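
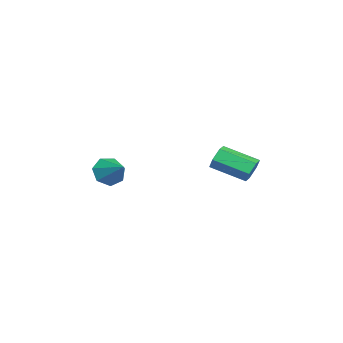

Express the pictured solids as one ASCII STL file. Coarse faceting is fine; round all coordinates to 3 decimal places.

solid 
facet normal 0.326 0.873 -0.363
outer loop
vertex -2.269 4.691 2.238
vertex -2.664 4.555 1.556
vertex -3.025 4.94 2.157
endloop
endfacet
facet normal 0.024 0.376 0.926
outer loop
vertex -2.269 4.691 2.238
vertex -3.025 4.94 2.157
vertex -2.962 2.84 3.007
endloop
endfacet
facet normal 0.023 0.376 0.926
outer loop
vertex -2.962 2.84 3.007
vertex -3.025 4.94 2.157
vertex -3.717 3.089 2.925
endloop
endfacet
facet normal -0.327 -0.873 0.361
outer loop
vertex -2.962 2.84 3.007
vertex -3.717 3.089 2.925
vertex -3.356 2.705 2.324
endloop
endfacet
facet normal 0.326 0.873 -0.363
outer loop
vertex -3.025 4.94 2.157
vertex -2.664 4.555 1.556
vertex -3.42 4.804 1.475
endloop
endfacet
facet normal -0.806 0.457 0.376
outer loop
vertex -3.025 4.94 2.157
vertex -3.42 4.804 1.475
vertex -3.717 3.089 2.925
endloop
endfacet
facet normal -0.806 0.458 0.376
outer loop
vertex -3.717 3.089 2.925
vertex -3.42 4.804 1.475
vertex -4.112 2.954 2.243
endloop
endfacet
facet normal -0.326 -0.873 0.362
outer loop
vertex -3.717 3.089 2.925
vertex -4.112 2.954 2.243
vertex -3.356 2.705 2.324
endloop
endfacet
facet normal 0.326 0.874 -0.361
outer loop
vertex -3.42 4.804 1.475
vertex -2.664 4.555 1.556
vertex -3.058 4.42 0.873
endloop
endfacet
facet normal -0.830 0.082 -0.551
outer loop
vertex -3.42 4.804 1.475
vertex -3.058 4.42 0.873
vertex -4.112 2.954 2.243
endloop
endfacet
facet normal -0.830 0.082 -0.551
outer loop
vertex -4.112 2.954 2.243
vertex -3.058 4.42 0.873
vertex -3.751 2.569 1.642
endloop
endfacet
facet normal -0.326 -0.873 0.363
outer loop
vertex -4.112 2.954 2.243
vertex -3.751 2.569 1.642
vertex -3.356 2.705 2.324
endloop
endfacet
facet normal 0.327 0.873 -0.361
outer loop
vertex -3.058 4.42 0.873
vertex -2.664 4.555 1.556
vertex -2.303 4.171 0.955
endloop
endfacet
facet normal -0.023 -0.376 -0.926
outer loop
vertex -3.058 4.42 0.873
vertex -2.303 4.171 0.955
vertex -3.751 2.569 1.642
endloop
endfacet
facet normal -0.024 -0.375 -0.927
outer loop
vertex -3.751 2.569 1.642
vertex -2.303 4.171 0.955
vertex -2.995 2.32 1.723
endloop
endfacet
facet normal -0.326 -0.873 0.363
outer loop
vertex -3.751 2.569 1.642
vertex -2.995 2.32 1.723
vertex -3.356 2.705 2.324
endloop
endfacet
facet normal 0.326 0.873 -0.362
outer loop
vertex -2.303 4.171 0.955
vertex -2.664 4.555 1.556
vertex -1.908 4.306 1.637
endloop
endfacet
facet normal 0.806 -0.457 -0.376
outer loop
vertex -2.303 4.171 0.955
vertex -1.908 4.306 1.637
vertex -2.995 2.32 1.723
endloop
endfacet
facet normal 0.806 -0.457 -0.376
outer loop
vertex -2.995 2.32 1.723
vertex -1.908 4.306 1.637
vertex -2.6 2.456 2.405
endloop
endfacet
facet normal -0.326 -0.873 0.363
outer loop
vertex -2.995 2.32 1.723
vertex -2.6 2.456 2.405
vertex -3.356 2.705 2.324
endloop
endfacet
facet normal 0.326 0.873 -0.363
outer loop
vertex -1.908 4.306 1.637
vertex -2.664 4.555 1.556
vertex -2.269 4.691 2.238
endloop
endfacet
facet normal 0.830 -0.082 0.551
outer loop
vertex -1.908 4.306 1.637
vertex -2.269 4.691 2.238
vertex -2.6 2.456 2.405
endloop
endfacet
facet normal 0.830 -0.082 0.551
outer loop
vertex -2.6 2.456 2.405
vertex -2.269 4.691 2.238
vertex -2.962 2.84 3.007
endloop
endfacet
facet normal -0.326 -0.874 0.361
outer loop
vertex -2.6 2.456 2.405
vertex -2.962 2.84 3.007
vertex -3.356 2.705 2.324
endloop
endfacet
facet normal -0.734 -0.461 -0.498
outer loop
vertex -2.852 -2.802 0.473
vertex -3.364 -2.885 1.305
vertex -3.377 -2.156 0.649
endloop
endfacet
facet normal 0.593 0.621 -0.512
outer loop
vertex -2.852 -2.802 0.473
vertex -3.377 -2.156 0.649
vertex -2.136 -2.115 2.135
endloop
endfacet
facet normal -0.735 -0.461 -0.498
outer loop
vertex -3.377 -2.156 0.649
vertex -3.364 -2.885 1.305
vertex -3.892 -2.059 1.319
endloop
endfacet
facet normal 0.073 0.993 -0.088
outer loop
vertex -3.377 -2.156 0.649
vertex -3.892 -2.059 1.319
vertex -2.136 -2.115 2.135
endloop
endfacet
facet normal -0.735 -0.461 -0.497
outer loop
vertex -3.892 -2.059 1.319
vertex -3.364 -2.885 1.305
vertex -4.008 -2.584 1.978
endloop
endfacet
facet normal -0.244 0.779 0.578
outer loop
vertex -3.892 -2.059 1.319
vertex -4.008 -2.584 1.978
vertex -2.136 -2.115 2.135
endloop
endfacet
facet normal -0.735 -0.461 -0.497
outer loop
vertex -4.008 -2.584 1.978
vertex -3.364 -2.885 1.305
vertex -3.64 -3.335 2.13
endloop
endfacet
facet normal -0.118 0.141 0.983
outer loop
vertex -4.008 -2.584 1.978
vertex -3.64 -3.335 2.13
vertex -2.136 -2.115 2.135
endloop
endfacet
facet normal -0.735 -0.461 -0.497
outer loop
vertex -3.64 -3.335 2.13
vertex -3.364 -2.885 1.305
vertex -3.063 -3.747 1.66
endloop
endfacet
facet normal 0.356 -0.442 0.824
outer loop
vertex -3.64 -3.335 2.13
vertex -3.063 -3.747 1.66
vertex -2.136 -2.115 2.135
endloop
endfacet
facet normal -0.735 -0.461 -0.497
outer loop
vertex -3.063 -3.747 1.66
vertex -3.364 -2.885 1.305
vertex -2.713 -3.51 0.922
endloop
endfacet
facet normal 0.820 -0.529 0.219
outer loop
vertex -3.063 -3.747 1.66
vertex -2.713 -3.51 0.922
vertex -2.136 -2.115 2.135
endloop
endfacet
facet normal -0.735 -0.460 -0.498
outer loop
vertex -2.713 -3.51 0.922
vertex -3.364 -2.885 1.305
vertex -2.852 -2.802 0.473
endloop
endfacet
facet normal 0.925 -0.056 -0.375
outer loop
vertex -2.713 -3.51 0.922
vertex -2.852 -2.802 0.473
vertex -2.136 -2.115 2.135
endloop
endfacet

endsolid


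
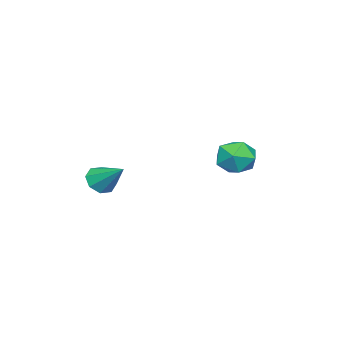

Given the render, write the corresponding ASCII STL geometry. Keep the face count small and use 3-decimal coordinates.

solid 
facet normal -0.878 0.340 -0.336
outer loop
vertex -2.752 2.07 2.61
vertex -3.206 1.197 2.914
vertex -3.144 1.997 3.56
endloop
endfacet
facet normal -0.462 0.879 -0.123
outer loop
vertex -2.752 2.07 2.61
vertex -3.144 1.997 3.56
vertex -2.233 2.455 3.413
endloop
endfacet
facet normal 0.142 0.854 -0.501
outer loop
vertex -2.752 2.07 2.61
vertex -2.233 2.455 3.413
vertex -1.732 1.938 2.675
endloop
endfacet
facet normal 0.099 0.299 -0.949
outer loop
vertex -2.752 2.07 2.61
vertex -1.732 1.938 2.675
vertex -2.334 1.16 2.367
endloop
endfacet
facet normal -0.532 -0.018 -0.847
outer loop
vertex -2.752 2.07 2.61
vertex -2.334 1.16 2.367
vertex -3.206 1.197 2.914
endloop
endfacet
facet normal -0.297 0.771 0.563
outer loop
vertex -2.233 2.455 3.413
vertex -3.144 1.997 3.56
vertex -2.366 1.82 4.213
endloop
endfacet
facet normal -0.971 -0.100 0.217
outer loop
vertex -3.144 1.997 3.56
vertex -3.206 1.197 2.914
vertex -2.968 1.042 3.905
endloop
endfacet
facet normal -0.410 -0.680 -0.608
outer loop
vertex -3.206 1.197 2.914
vertex -2.334 1.16 2.367
vertex -2.467 0.525 3.167
endloop
endfacet
facet normal 0.611 -0.167 -0.774
outer loop
vertex -2.334 1.16 2.367
vertex -1.732 1.938 2.675
vertex -1.556 0.983 3.02
endloop
endfacet
facet normal 0.681 0.730 -0.049
outer loop
vertex -1.732 1.938 2.675
vertex -2.233 2.455 3.413
vertex -1.494 1.783 3.666
endloop
endfacet
facet normal -0.099 -0.299 0.949
outer loop
vertex -1.948 0.91 3.97
vertex -2.366 1.82 4.213
vertex -2.968 1.042 3.905
endloop
endfacet
facet normal -0.142 -0.854 0.501
outer loop
vertex -1.948 0.91 3.97
vertex -2.968 1.042 3.905
vertex -2.467 0.525 3.167
endloop
endfacet
facet normal 0.462 -0.879 0.123
outer loop
vertex -1.948 0.91 3.97
vertex -2.467 0.525 3.167
vertex -1.556 0.983 3.02
endloop
endfacet
facet normal 0.878 -0.340 0.336
outer loop
vertex -1.948 0.91 3.97
vertex -1.556 0.983 3.02
vertex -1.494 1.783 3.666
endloop
endfacet
facet normal 0.532 0.018 0.847
outer loop
vertex -1.948 0.91 3.97
vertex -1.494 1.783 3.666
vertex -2.366 1.82 4.213
endloop
endfacet
facet normal -0.611 0.167 0.774
outer loop
vertex -2.968 1.042 3.905
vertex -2.366 1.82 4.213
vertex -3.144 1.997 3.56
endloop
endfacet
facet normal -0.681 -0.730 0.049
outer loop
vertex -2.467 0.525 3.167
vertex -2.968 1.042 3.905
vertex -3.206 1.197 2.914
endloop
endfacet
facet normal 0.297 -0.771 -0.563
outer loop
vertex -1.556 0.983 3.02
vertex -2.467 0.525 3.167
vertex -2.334 1.16 2.367
endloop
endfacet
facet normal 0.971 0.100 -0.217
outer loop
vertex -1.494 1.783 3.666
vertex -1.556 0.983 3.02
vertex -1.732 1.938 2.675
endloop
endfacet
facet normal 0.410 0.680 0.608
outer loop
vertex -2.366 1.82 4.213
vertex -1.494 1.783 3.666
vertex -2.233 2.455 3.413
endloop
endfacet
facet normal -0.240 -0.780 -0.578
outer loop
vertex 3.463 -1.672 2.538
vertex 2.988 -1.916 3.065
vertex 2.934 -1.46 2.472
endloop
endfacet
facet normal 0.372 0.764 -0.527
outer loop
vertex 3.463 -1.672 2.538
vertex 2.934 -1.46 2.472
vertex 3.392 -0.604 4.035
endloop
endfacet
facet normal -0.240 -0.780 -0.578
outer loop
vertex 2.934 -1.46 2.472
vertex 2.988 -1.916 3.065
vertex 2.436 -1.515 2.753
endloop
endfacet
facet normal -0.313 0.869 -0.384
outer loop
vertex 2.934 -1.46 2.472
vertex 2.436 -1.515 2.753
vertex 3.392 -0.604 4.035
endloop
endfacet
facet normal -0.241 -0.781 -0.577
outer loop
vertex 2.436 -1.515 2.753
vertex 2.988 -1.916 3.065
vertex 2.262 -1.804 3.217
endloop
endfacet
facet normal -0.761 0.639 0.113
outer loop
vertex 2.436 -1.515 2.753
vertex 2.262 -1.804 3.217
vertex 3.392 -0.604 4.035
endloop
endfacet
facet normal -0.241 -0.780 -0.577
outer loop
vertex 2.262 -1.804 3.217
vertex 2.988 -1.916 3.065
vertex 2.513 -2.159 3.592
endloop
endfacet
facet normal -0.709 0.209 0.673
outer loop
vertex 2.262 -1.804 3.217
vertex 2.513 -2.159 3.592
vertex 3.392 -0.604 4.035
endloop
endfacet
facet normal -0.240 -0.781 -0.576
outer loop
vertex 2.513 -2.159 3.592
vertex 2.988 -1.916 3.065
vertex 3.042 -2.371 3.659
endloop
endfacet
facet normal -0.190 -0.168 0.967
outer loop
vertex 2.513 -2.159 3.592
vertex 3.042 -2.371 3.659
vertex 3.392 -0.604 4.035
endloop
endfacet
facet normal -0.241 -0.781 -0.576
outer loop
vertex 3.042 -2.371 3.659
vertex 2.988 -1.916 3.065
vertex 3.539 -2.317 3.378
endloop
endfacet
facet normal 0.496 -0.274 0.824
outer loop
vertex 3.042 -2.371 3.659
vertex 3.539 -2.317 3.378
vertex 3.392 -0.604 4.035
endloop
endfacet
facet normal -0.240 -0.781 -0.577
outer loop
vertex 3.539 -2.317 3.378
vertex 2.988 -1.916 3.065
vertex 3.714 -2.027 2.913
endloop
endfacet
facet normal 0.944 -0.045 0.327
outer loop
vertex 3.539 -2.317 3.378
vertex 3.714 -2.027 2.913
vertex 3.392 -0.604 4.035
endloop
endfacet
facet normal -0.240 -0.780 -0.578
outer loop
vertex 3.714 -2.027 2.913
vertex 2.988 -1.916 3.065
vertex 3.463 -1.672 2.538
endloop
endfacet
facet normal 0.893 0.386 -0.233
outer loop
vertex 3.714 -2.027 2.913
vertex 3.463 -1.672 2.538
vertex 3.392 -0.604 4.035
endloop
endfacet

endsolid


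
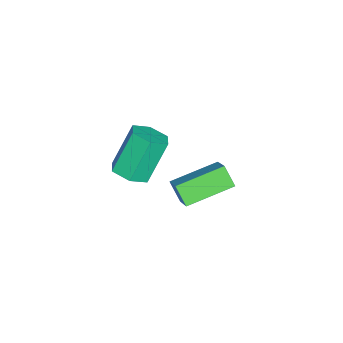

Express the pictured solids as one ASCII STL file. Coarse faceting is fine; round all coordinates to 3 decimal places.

solid 
facet normal 0.415 -0.286 -0.864
outer loop
vertex 2.508 -4.688 0.313
vertex 2.023 -4.141 -0.101
vertex 2.777 -3.903 0.182
endloop
endfacet
facet normal 0.852 -0.212 0.479
outer loop
vertex 2.508 -4.688 0.313
vertex 2.777 -3.903 0.182
vertex 1.662 -4.105 2.075
endloop
endfacet
facet normal 0.852 -0.212 0.479
outer loop
vertex 1.662 -4.105 2.075
vertex 2.777 -3.903 0.182
vertex 1.931 -3.32 1.944
endloop
endfacet
facet normal -0.415 0.286 0.864
outer loop
vertex 1.662 -4.105 2.075
vertex 1.931 -3.32 1.944
vertex 1.177 -3.559 1.661
endloop
endfacet
facet normal 0.415 -0.286 -0.864
outer loop
vertex 2.777 -3.903 0.182
vertex 2.023 -4.141 -0.101
vertex 2.292 -3.356 -0.232
endloop
endfacet
facet normal 0.703 0.703 0.105
outer loop
vertex 2.777 -3.903 0.182
vertex 2.292 -3.356 -0.232
vertex 1.931 -3.32 1.944
endloop
endfacet
facet normal 0.703 0.704 0.105
outer loop
vertex 1.931 -3.32 1.944
vertex 2.292 -3.356 -0.232
vertex 1.446 -2.774 1.531
endloop
endfacet
facet normal -0.415 0.285 0.864
outer loop
vertex 1.931 -3.32 1.944
vertex 1.446 -2.774 1.531
vertex 1.177 -3.559 1.661
endloop
endfacet
facet normal 0.415 -0.286 -0.864
outer loop
vertex 2.292 -3.356 -0.232
vertex 2.023 -4.141 -0.101
vertex 1.538 -3.595 -0.515
endloop
endfacet
facet normal -0.150 0.915 -0.374
outer loop
vertex 2.292 -3.356 -0.232
vertex 1.538 -3.595 -0.515
vertex 1.446 -2.774 1.531
endloop
endfacet
facet normal -0.148 0.916 -0.374
outer loop
vertex 1.446 -2.774 1.531
vertex 1.538 -3.595 -0.515
vertex 0.692 -3.012 1.247
endloop
endfacet
facet normal -0.415 0.285 0.864
outer loop
vertex 1.446 -2.774 1.531
vertex 0.692 -3.012 1.247
vertex 1.177 -3.559 1.661
endloop
endfacet
facet normal 0.415 -0.286 -0.864
outer loop
vertex 1.538 -3.595 -0.515
vertex 2.023 -4.141 -0.101
vertex 1.269 -4.38 -0.384
endloop
endfacet
facet normal -0.852 0.212 -0.479
outer loop
vertex 1.538 -3.595 -0.515
vertex 1.269 -4.38 -0.384
vertex 0.692 -3.012 1.247
endloop
endfacet
facet normal -0.852 0.212 -0.479
outer loop
vertex 0.692 -3.012 1.247
vertex 1.269 -4.38 -0.384
vertex 0.423 -3.797 1.378
endloop
endfacet
facet normal -0.415 0.286 0.864
outer loop
vertex 0.692 -3.012 1.247
vertex 0.423 -3.797 1.378
vertex 1.177 -3.559 1.661
endloop
endfacet
facet normal 0.415 -0.285 -0.864
outer loop
vertex 1.269 -4.38 -0.384
vertex 2.023 -4.141 -0.101
vertex 1.754 -4.926 0.029
endloop
endfacet
facet normal -0.703 -0.704 -0.105
outer loop
vertex 1.269 -4.38 -0.384
vertex 1.754 -4.926 0.029
vertex 0.423 -3.797 1.378
endloop
endfacet
facet normal -0.703 -0.703 -0.105
outer loop
vertex 0.423 -3.797 1.378
vertex 1.754 -4.926 0.029
vertex 0.908 -4.344 1.792
endloop
endfacet
facet normal -0.415 0.286 0.864
outer loop
vertex 0.423 -3.797 1.378
vertex 0.908 -4.344 1.792
vertex 1.177 -3.559 1.661
endloop
endfacet
facet normal 0.415 -0.285 -0.864
outer loop
vertex 1.754 -4.926 0.029
vertex 2.023 -4.141 -0.101
vertex 2.508 -4.688 0.313
endloop
endfacet
facet normal 0.148 -0.916 0.373
outer loop
vertex 1.754 -4.926 0.029
vertex 2.508 -4.688 0.313
vertex 0.908 -4.344 1.792
endloop
endfacet
facet normal 0.149 -0.915 0.375
outer loop
vertex 0.908 -4.344 1.792
vertex 2.508 -4.688 0.313
vertex 1.662 -4.105 2.075
endloop
endfacet
facet normal -0.415 0.286 0.864
outer loop
vertex 0.908 -4.344 1.792
vertex 1.662 -4.105 2.075
vertex 1.177 -3.559 1.661
endloop
endfacet
facet normal -0.354 -0.524 0.775
outer loop
vertex -0.239 -2.972 -2.867
vertex -1.559 -1.316 -2.349
vertex -1.216 -3.499 -3.67
endloop
endfacet
facet normal 0.605 -0.760 -0.237
outer loop
vertex -0.841 -2.944 -4.491
vertex -0.239 -2.972 -2.867
vertex -1.216 -3.499 -3.67
endloop
endfacet
facet normal -0.354 -0.524 0.775
outer loop
vertex -1.216 -3.499 -3.67
vertex -1.559 -1.316 -2.349
vertex -2.536 -1.843 -3.152
endloop
endfacet
facet normal -0.713 -0.385 -0.586
outer loop
vertex -2.536 -1.843 -3.152
vertex -0.841 -2.944 -4.491
vertex -1.216 -3.499 -3.67
endloop
endfacet
facet normal 0.713 0.385 0.586
outer loop
vertex -0.239 -2.972 -2.867
vertex -1.184 -0.761 -3.17
vertex -1.559 -1.316 -2.349
endloop
endfacet
facet normal 0.605 -0.760 -0.237
outer loop
vertex 0.136 -2.417 -3.688
vertex -0.239 -2.972 -2.867
vertex -0.841 -2.944 -4.491
endloop
endfacet
facet normal 0.713 0.385 0.586
outer loop
vertex 0.136 -2.417 -3.688
vertex -1.184 -0.761 -3.17
vertex -0.239 -2.972 -2.867
endloop
endfacet
facet normal -0.605 0.760 0.237
outer loop
vertex -1.559 -1.316 -2.349
vertex -1.184 -0.761 -3.17
vertex -2.536 -1.843 -3.152
endloop
endfacet
facet normal -0.713 -0.385 -0.586
outer loop
vertex -2.161 -1.288 -3.973
vertex -0.841 -2.944 -4.491
vertex -2.536 -1.843 -3.152
endloop
endfacet
facet normal -0.605 0.760 0.237
outer loop
vertex -2.536 -1.843 -3.152
vertex -1.184 -0.761 -3.17
vertex -2.161 -1.288 -3.973
endloop
endfacet
facet normal 0.354 0.524 -0.775
outer loop
vertex -2.161 -1.288 -3.973
vertex 0.136 -2.417 -3.688
vertex -0.841 -2.944 -4.491
endloop
endfacet
facet normal 0.354 0.524 -0.775
outer loop
vertex -1.184 -0.761 -3.17
vertex 0.136 -2.417 -3.688
vertex -2.161 -1.288 -3.973
endloop
endfacet

endsolid


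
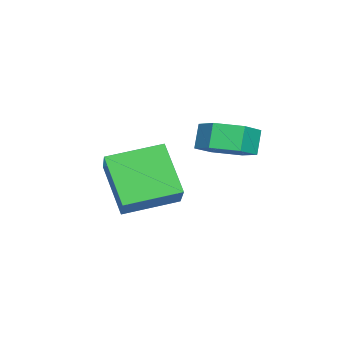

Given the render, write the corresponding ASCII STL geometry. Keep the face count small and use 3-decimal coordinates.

solid 
facet normal 0.450 -0.023 -0.893
outer loop
vertex 4.745 2.055 1.005
vertex 3.91 2.398 0.575
vertex 4.601 3.04 0.907
endloop
endfacet
facet normal 0.881 0.173 0.440
outer loop
vertex 4.745 2.055 1.005
vertex 4.601 3.04 0.907
vertex 4.285 2.079 1.916
endloop
endfacet
facet normal 0.881 0.172 0.440
outer loop
vertex 4.285 2.079 1.916
vertex 4.601 3.04 0.907
vertex 4.142 3.064 1.817
endloop
endfacet
facet normal -0.451 0.024 0.892
outer loop
vertex 4.285 2.079 1.916
vertex 4.142 3.064 1.817
vertex 3.45 2.422 1.485
endloop
endfacet
facet normal 0.451 -0.024 -0.892
outer loop
vertex 4.601 3.04 0.907
vertex 3.91 2.398 0.575
vertex 3.766 3.383 0.476
endloop
endfacet
facet normal 0.316 0.939 0.135
outer loop
vertex 4.601 3.04 0.907
vertex 3.766 3.383 0.476
vertex 4.142 3.064 1.817
endloop
endfacet
facet normal 0.316 0.939 0.135
outer loop
vertex 4.142 3.064 1.817
vertex 3.766 3.383 0.476
vertex 3.307 3.407 1.387
endloop
endfacet
facet normal -0.450 0.023 0.893
outer loop
vertex 4.142 3.064 1.817
vertex 3.307 3.407 1.387
vertex 3.45 2.422 1.485
endloop
endfacet
facet normal 0.451 -0.024 -0.892
outer loop
vertex 3.766 3.383 0.476
vertex 3.91 2.398 0.575
vertex 3.075 2.741 0.144
endloop
endfacet
facet normal -0.565 0.766 -0.305
outer loop
vertex 3.766 3.383 0.476
vertex 3.075 2.741 0.144
vertex 3.307 3.407 1.387
endloop
endfacet
facet normal -0.565 0.767 -0.305
outer loop
vertex 3.307 3.407 1.387
vertex 3.075 2.741 0.144
vertex 2.615 2.765 1.055
endloop
endfacet
facet normal -0.450 0.023 0.893
outer loop
vertex 3.307 3.407 1.387
vertex 2.615 2.765 1.055
vertex 3.45 2.422 1.485
endloop
endfacet
facet normal 0.451 -0.024 -0.892
outer loop
vertex 3.075 2.741 0.144
vertex 3.91 2.398 0.575
vertex 3.218 1.756 0.243
endloop
endfacet
facet normal -0.881 -0.172 -0.440
outer loop
vertex 3.075 2.741 0.144
vertex 3.218 1.756 0.243
vertex 2.615 2.765 1.055
endloop
endfacet
facet normal -0.881 -0.173 -0.440
outer loop
vertex 2.615 2.765 1.055
vertex 3.218 1.756 0.243
vertex 2.759 1.78 1.153
endloop
endfacet
facet normal -0.450 0.023 0.893
outer loop
vertex 2.615 2.765 1.055
vertex 2.759 1.78 1.153
vertex 3.45 2.422 1.485
endloop
endfacet
facet normal 0.450 -0.023 -0.893
outer loop
vertex 3.218 1.756 0.243
vertex 3.91 2.398 0.575
vertex 4.053 1.413 0.673
endloop
endfacet
facet normal -0.316 -0.939 -0.135
outer loop
vertex 3.218 1.756 0.243
vertex 4.053 1.413 0.673
vertex 2.759 1.78 1.153
endloop
endfacet
facet normal -0.316 -0.939 -0.135
outer loop
vertex 2.759 1.78 1.153
vertex 4.053 1.413 0.673
vertex 3.594 1.437 1.584
endloop
endfacet
facet normal -0.451 0.024 0.892
outer loop
vertex 2.759 1.78 1.153
vertex 3.594 1.437 1.584
vertex 3.45 2.422 1.485
endloop
endfacet
facet normal 0.450 -0.023 -0.893
outer loop
vertex 4.053 1.413 0.673
vertex 3.91 2.398 0.575
vertex 4.745 2.055 1.005
endloop
endfacet
facet normal 0.565 -0.767 0.305
outer loop
vertex 4.053 1.413 0.673
vertex 4.745 2.055 1.005
vertex 3.594 1.437 1.584
endloop
endfacet
facet normal 0.565 -0.766 0.306
outer loop
vertex 3.594 1.437 1.584
vertex 4.745 2.055 1.005
vertex 4.285 2.079 1.916
endloop
endfacet
facet normal -0.451 0.024 0.892
outer loop
vertex 3.594 1.437 1.584
vertex 4.285 2.079 1.916
vertex 3.45 2.422 1.485
endloop
endfacet
facet normal -0.426 -0.413 0.805
outer loop
vertex 4.434 -1.465 0.161
vertex 3.535 0.293 0.588
vertex 2.937 -1.974 -0.894
endloop
endfacet
facet normal 0.445 -0.870 -0.212
outer loop
vertex 3.845 -1.093 -2.608
vertex 4.434 -1.465 0.161
vertex 2.937 -1.974 -0.894
endloop
endfacet
facet normal -0.426 -0.413 0.805
outer loop
vertex 2.937 -1.974 -0.894
vertex 3.535 0.293 0.588
vertex 2.038 -0.216 -0.467
endloop
endfacet
facet normal -0.788 -0.268 -0.555
outer loop
vertex 2.038 -0.216 -0.467
vertex 3.845 -1.093 -2.608
vertex 2.937 -1.974 -0.894
endloop
endfacet
facet normal 0.788 0.268 0.555
outer loop
vertex 4.434 -1.465 0.161
vertex 4.443 1.174 -1.126
vertex 3.535 0.293 0.588
endloop
endfacet
facet normal 0.445 -0.870 -0.212
outer loop
vertex 5.342 -0.584 -1.553
vertex 4.434 -1.465 0.161
vertex 3.845 -1.093 -2.608
endloop
endfacet
facet normal 0.788 0.268 0.555
outer loop
vertex 5.342 -0.584 -1.553
vertex 4.443 1.174 -1.126
vertex 4.434 -1.465 0.161
endloop
endfacet
facet normal -0.445 0.870 0.212
outer loop
vertex 3.535 0.293 0.588
vertex 4.443 1.174 -1.126
vertex 2.038 -0.216 -0.467
endloop
endfacet
facet normal -0.788 -0.268 -0.555
outer loop
vertex 2.946 0.665 -2.181
vertex 3.845 -1.093 -2.608
vertex 2.038 -0.216 -0.467
endloop
endfacet
facet normal -0.445 0.870 0.212
outer loop
vertex 2.038 -0.216 -0.467
vertex 4.443 1.174 -1.126
vertex 2.946 0.665 -2.181
endloop
endfacet
facet normal 0.426 0.413 -0.805
outer loop
vertex 2.946 0.665 -2.181
vertex 5.342 -0.584 -1.553
vertex 3.845 -1.093 -2.608
endloop
endfacet
facet normal 0.426 0.413 -0.805
outer loop
vertex 4.443 1.174 -1.126
vertex 5.342 -0.584 -1.553
vertex 2.946 0.665 -2.181
endloop
endfacet

endsolid


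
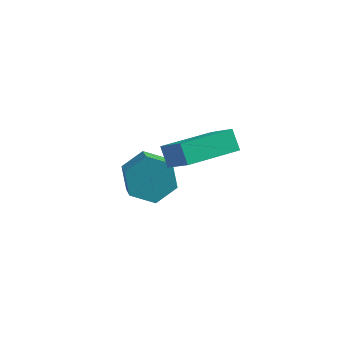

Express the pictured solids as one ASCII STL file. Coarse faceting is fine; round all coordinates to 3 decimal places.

solid 
facet normal -0.337 0.734 -0.590
outer loop
vertex -0.152 1.263 -2.006
vertex -0.488 1.768 -1.185
vertex 0.459 1.926 -1.53
endloop
endfacet
facet normal 0.726 -0.196 -0.659
outer loop
vertex -0.152 1.263 -2.006
vertex 0.459 1.926 -1.53
vertex 0.323 0.228 -1.175
endloop
endfacet
facet normal 0.725 -0.196 -0.660
outer loop
vertex 0.323 0.228 -1.175
vertex 0.459 1.926 -1.53
vertex 0.935 0.891 -0.699
endloop
endfacet
facet normal 0.337 -0.734 0.589
outer loop
vertex 0.323 0.228 -1.175
vertex 0.935 0.891 -0.699
vertex -0.012 0.732 -0.355
endloop
endfacet
facet normal -0.337 0.734 -0.589
outer loop
vertex 0.459 1.926 -1.53
vertex -0.488 1.768 -1.185
vertex 0.124 2.431 -0.709
endloop
endfacet
facet normal 0.882 0.465 0.074
outer loop
vertex 0.459 1.926 -1.53
vertex 0.124 2.431 -0.709
vertex 0.935 0.891 -0.699
endloop
endfacet
facet normal 0.882 0.465 0.076
outer loop
vertex 0.935 0.891 -0.699
vertex 0.124 2.431 -0.709
vertex 0.599 1.395 0.122
endloop
endfacet
facet normal 0.337 -0.734 0.589
outer loop
vertex 0.935 0.891 -0.699
vertex 0.599 1.395 0.122
vertex -0.012 0.732 -0.355
endloop
endfacet
facet normal -0.337 0.734 -0.589
outer loop
vertex 0.124 2.431 -0.709
vertex -0.488 1.768 -1.185
vertex -0.823 2.272 -0.365
endloop
endfacet
facet normal 0.156 0.661 0.734
outer loop
vertex 0.124 2.431 -0.709
vertex -0.823 2.272 -0.365
vertex 0.599 1.395 0.122
endloop
endfacet
facet normal 0.156 0.661 0.734
outer loop
vertex 0.599 1.395 0.122
vertex -0.823 2.272 -0.365
vertex -0.348 1.237 0.466
endloop
endfacet
facet normal 0.337 -0.734 0.589
outer loop
vertex 0.599 1.395 0.122
vertex -0.348 1.237 0.466
vertex -0.012 0.732 -0.355
endloop
endfacet
facet normal -0.337 0.734 -0.589
outer loop
vertex -0.823 2.272 -0.365
vertex -0.488 1.768 -1.185
vertex -1.435 1.609 -0.841
endloop
endfacet
facet normal -0.726 0.196 0.659
outer loop
vertex -0.823 2.272 -0.365
vertex -1.435 1.609 -0.841
vertex -0.348 1.237 0.466
endloop
endfacet
facet normal -0.726 0.196 0.659
outer loop
vertex -0.348 1.237 0.466
vertex -1.435 1.609 -0.841
vertex -0.959 0.574 -0.01
endloop
endfacet
facet normal 0.337 -0.734 0.590
outer loop
vertex -0.348 1.237 0.466
vertex -0.959 0.574 -0.01
vertex -0.012 0.732 -0.355
endloop
endfacet
facet normal -0.337 0.734 -0.589
outer loop
vertex -1.435 1.609 -0.841
vertex -0.488 1.768 -1.185
vertex -1.099 1.105 -1.662
endloop
endfacet
facet normal -0.882 -0.466 -0.075
outer loop
vertex -1.435 1.609 -0.841
vertex -1.099 1.105 -1.662
vertex -0.959 0.574 -0.01
endloop
endfacet
facet normal -0.883 -0.464 -0.074
outer loop
vertex -0.959 0.574 -0.01
vertex -1.099 1.105 -1.662
vertex -0.624 0.069 -0.831
endloop
endfacet
facet normal 0.337 -0.734 0.589
outer loop
vertex -0.959 0.574 -0.01
vertex -0.624 0.069 -0.831
vertex -0.012 0.732 -0.355
endloop
endfacet
facet normal -0.337 0.734 -0.589
outer loop
vertex -1.099 1.105 -1.662
vertex -0.488 1.768 -1.185
vertex -0.152 1.263 -2.006
endloop
endfacet
facet normal -0.156 -0.661 -0.734
outer loop
vertex -1.099 1.105 -1.662
vertex -0.152 1.263 -2.006
vertex -0.624 0.069 -0.831
endloop
endfacet
facet normal -0.156 -0.661 -0.734
outer loop
vertex -0.624 0.069 -0.831
vertex -0.152 1.263 -2.006
vertex 0.323 0.228 -1.175
endloop
endfacet
facet normal 0.337 -0.734 0.589
outer loop
vertex -0.624 0.069 -0.831
vertex 0.323 0.228 -1.175
vertex -0.012 0.732 -0.355
endloop
endfacet
facet normal -0.688 -0.720 0.088
outer loop
vertex 1.596 -0.96 3.958
vertex 0.642 -0.194 2.763
vertex 2.013 -1.437 3.319
endloop
endfacet
facet normal 0.558 -0.448 0.699
outer loop
vertex 3.438 0.054 3.137
vertex 1.596 -0.96 3.958
vertex 2.013 -1.437 3.319
endloop
endfacet
facet normal -0.688 -0.720 0.088
outer loop
vertex 2.013 -1.437 3.319
vertex 0.642 -0.194 2.763
vertex 1.059 -0.671 2.124
endloop
endfacet
facet normal 0.464 -0.530 -0.710
outer loop
vertex 1.059 -0.671 2.124
vertex 3.438 0.054 3.137
vertex 2.013 -1.437 3.319
endloop
endfacet
facet normal -0.464 0.530 0.710
outer loop
vertex 1.596 -0.96 3.958
vertex 2.067 1.297 2.581
vertex 0.642 -0.194 2.763
endloop
endfacet
facet normal 0.558 -0.448 0.699
outer loop
vertex 3.021 0.531 3.776
vertex 1.596 -0.96 3.958
vertex 3.438 0.054 3.137
endloop
endfacet
facet normal -0.464 0.530 0.710
outer loop
vertex 3.021 0.531 3.776
vertex 2.067 1.297 2.581
vertex 1.596 -0.96 3.958
endloop
endfacet
facet normal -0.558 0.448 -0.699
outer loop
vertex 0.642 -0.194 2.763
vertex 2.067 1.297 2.581
vertex 1.059 -0.671 2.124
endloop
endfacet
facet normal 0.464 -0.530 -0.710
outer loop
vertex 2.484 0.82 1.942
vertex 3.438 0.054 3.137
vertex 1.059 -0.671 2.124
endloop
endfacet
facet normal -0.558 0.448 -0.699
outer loop
vertex 1.059 -0.671 2.124
vertex 2.067 1.297 2.581
vertex 2.484 0.82 1.942
endloop
endfacet
facet normal 0.688 0.720 -0.088
outer loop
vertex 2.484 0.82 1.942
vertex 3.021 0.531 3.776
vertex 3.438 0.054 3.137
endloop
endfacet
facet normal 0.688 0.720 -0.088
outer loop
vertex 2.067 1.297 2.581
vertex 3.021 0.531 3.776
vertex 2.484 0.82 1.942
endloop
endfacet

endsolid


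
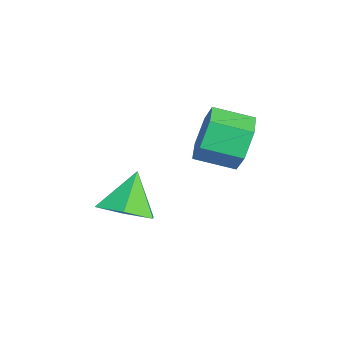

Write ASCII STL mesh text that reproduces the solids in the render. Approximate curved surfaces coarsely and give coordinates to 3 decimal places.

solid 
facet normal 0.479 -0.296 -0.826
outer loop
vertex 2.359 -1.805 -2.145
vertex 1.682 -1.731 -2.564
vertex 2.182 -1.109 -2.497
endloop
endfacet
facet normal 0.502 0.489 0.714
outer loop
vertex 2.359 -1.805 -2.145
vertex 2.182 -1.109 -2.497
vertex 1.098 -1.369 -1.556
endloop
endfacet
facet normal 0.479 -0.296 -0.826
outer loop
vertex 2.182 -1.109 -2.497
vertex 1.682 -1.731 -2.564
vertex 1.505 -1.035 -2.916
endloop
endfacet
facet normal -0.035 0.973 0.228
outer loop
vertex 2.182 -1.109 -2.497
vertex 1.505 -1.035 -2.916
vertex 1.098 -1.369 -1.556
endloop
endfacet
facet normal 0.480 -0.296 -0.826
outer loop
vertex 1.505 -1.035 -2.916
vertex 1.682 -1.731 -2.564
vertex 1.005 -1.656 -2.984
endloop
endfacet
facet normal -0.773 0.630 -0.076
outer loop
vertex 1.505 -1.035 -2.916
vertex 1.005 -1.656 -2.984
vertex 1.098 -1.369 -1.556
endloop
endfacet
facet normal 0.480 -0.296 -0.826
outer loop
vertex 1.005 -1.656 -2.984
vertex 1.682 -1.731 -2.564
vertex 1.183 -2.352 -2.631
endloop
endfacet
facet normal -0.975 -0.197 0.103
outer loop
vertex 1.005 -1.656 -2.984
vertex 1.183 -2.352 -2.631
vertex 1.098 -1.369 -1.556
endloop
endfacet
facet normal 0.479 -0.296 -0.827
outer loop
vertex 1.183 -2.352 -2.631
vertex 1.682 -1.731 -2.564
vertex 1.86 -2.427 -2.212
endloop
endfacet
facet normal -0.439 -0.680 0.587
outer loop
vertex 1.183 -2.352 -2.631
vertex 1.86 -2.427 -2.212
vertex 1.098 -1.369 -1.556
endloop
endfacet
facet normal 0.479 -0.295 -0.826
outer loop
vertex 1.86 -2.427 -2.212
vertex 1.682 -1.731 -2.564
vertex 2.359 -1.805 -2.145
endloop
endfacet
facet normal 0.300 -0.337 0.892
outer loop
vertex 1.86 -2.427 -2.212
vertex 2.359 -1.805 -2.145
vertex 1.098 -1.369 -1.556
endloop
endfacet
facet normal 0.172 0.940 -0.295
outer loop
vertex 1.113 0.969 -1.642
vertex 0.774 1.242 -0.971
vertex 1.559 1.092 -0.99
endloop
endfacet
facet normal 0.812 -0.306 -0.498
outer loop
vertex 1.113 0.969 -1.642
vertex 1.559 1.092 -0.99
vertex 0.925 -0.055 -1.32
endloop
endfacet
facet normal 0.811 -0.305 -0.499
outer loop
vertex 0.925 -0.055 -1.32
vertex 1.559 1.092 -0.99
vertex 1.372 0.068 -0.668
endloop
endfacet
facet normal -0.172 -0.940 0.295
outer loop
vertex 0.925 -0.055 -1.32
vertex 1.372 0.068 -0.668
vertex 0.586 0.218 -0.649
endloop
endfacet
facet normal 0.172 0.939 -0.297
outer loop
vertex 1.559 1.092 -0.99
vertex 0.774 1.242 -0.971
vertex 1.22 1.366 -0.319
endloop
endfacet
facet normal 0.889 -0.019 0.457
outer loop
vertex 1.559 1.092 -0.99
vertex 1.22 1.366 -0.319
vertex 1.372 0.068 -0.668
endloop
endfacet
facet normal 0.889 -0.019 0.457
outer loop
vertex 1.372 0.068 -0.668
vertex 1.22 1.366 -0.319
vertex 1.033 0.341 0.003
endloop
endfacet
facet normal -0.172 -0.940 0.295
outer loop
vertex 1.372 0.068 -0.668
vertex 1.033 0.341 0.003
vertex 0.586 0.218 -0.649
endloop
endfacet
facet normal 0.171 0.940 -0.296
outer loop
vertex 1.22 1.366 -0.319
vertex 0.774 1.242 -0.971
vertex 0.435 1.515 -0.3
endloop
endfacet
facet normal 0.077 0.286 0.955
outer loop
vertex 1.22 1.366 -0.319
vertex 0.435 1.515 -0.3
vertex 1.033 0.341 0.003
endloop
endfacet
facet normal 0.078 0.286 0.955
outer loop
vertex 1.033 0.341 0.003
vertex 0.435 1.515 -0.3
vertex 0.247 0.491 0.022
endloop
endfacet
facet normal -0.172 -0.940 0.295
outer loop
vertex 1.033 0.341 0.003
vertex 0.247 0.491 0.022
vertex 0.586 0.218 -0.649
endloop
endfacet
facet normal 0.172 0.940 -0.295
outer loop
vertex 0.435 1.515 -0.3
vertex 0.774 1.242 -0.971
vertex -0.012 1.392 -0.952
endloop
endfacet
facet normal -0.811 0.306 0.498
outer loop
vertex 0.435 1.515 -0.3
vertex -0.012 1.392 -0.952
vertex 0.247 0.491 0.022
endloop
endfacet
facet normal -0.812 0.305 0.498
outer loop
vertex 0.247 0.491 0.022
vertex -0.012 1.392 -0.952
vertex -0.199 0.368 -0.63
endloop
endfacet
facet normal -0.172 -0.940 0.295
outer loop
vertex 0.247 0.491 0.022
vertex -0.199 0.368 -0.63
vertex 0.586 0.218 -0.649
endloop
endfacet
facet normal 0.172 0.940 -0.295
outer loop
vertex -0.012 1.392 -0.952
vertex 0.774 1.242 -0.971
vertex 0.327 1.119 -1.623
endloop
endfacet
facet normal -0.889 0.019 -0.457
outer loop
vertex -0.012 1.392 -0.952
vertex 0.327 1.119 -1.623
vertex -0.199 0.368 -0.63
endloop
endfacet
facet normal -0.889 0.019 -0.457
outer loop
vertex -0.199 0.368 -0.63
vertex 0.327 1.119 -1.623
vertex 0.14 0.094 -1.301
endloop
endfacet
facet normal -0.172 -0.939 0.297
outer loop
vertex -0.199 0.368 -0.63
vertex 0.14 0.094 -1.301
vertex 0.586 0.218 -0.649
endloop
endfacet
facet normal 0.172 0.940 -0.295
outer loop
vertex 0.327 1.119 -1.623
vertex 0.774 1.242 -0.971
vertex 1.113 0.969 -1.642
endloop
endfacet
facet normal -0.078 -0.286 -0.955
outer loop
vertex 0.327 1.119 -1.623
vertex 1.113 0.969 -1.642
vertex 0.14 0.094 -1.301
endloop
endfacet
facet normal -0.077 -0.286 -0.955
outer loop
vertex 0.14 0.094 -1.301
vertex 1.113 0.969 -1.642
vertex 0.925 -0.055 -1.32
endloop
endfacet
facet normal -0.171 -0.940 0.296
outer loop
vertex 0.14 0.094 -1.301
vertex 0.925 -0.055 -1.32
vertex 0.586 0.218 -0.649
endloop
endfacet

endsolid


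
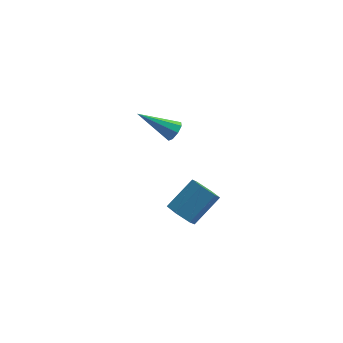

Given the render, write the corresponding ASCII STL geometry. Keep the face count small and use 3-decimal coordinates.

solid 
facet normal 0.838 0.032 -0.545
outer loop
vertex -1.541 3.75 -2.766
vertex -1.771 3.402 -3.14
vertex -1.751 3.958 -3.077
endloop
endfacet
facet normal 0.021 0.838 0.546
outer loop
vertex -1.541 3.75 -2.766
vertex -1.751 3.958 -3.077
vertex -3.429 3.338 -2.06
endloop
endfacet
facet normal 0.837 0.032 -0.546
outer loop
vertex -1.751 3.958 -3.077
vertex -1.771 3.402 -3.14
vertex -1.973 3.84 -3.424
endloop
endfacet
facet normal -0.382 0.922 -0.069
outer loop
vertex -1.751 3.958 -3.077
vertex -1.973 3.84 -3.424
vertex -3.429 3.338 -2.06
endloop
endfacet
facet normal 0.838 0.033 -0.545
outer loop
vertex -1.973 3.84 -3.424
vertex -1.771 3.402 -3.14
vertex -2.076 3.465 -3.605
endloop
endfacet
facet normal -0.686 0.460 -0.563
outer loop
vertex -1.973 3.84 -3.424
vertex -2.076 3.465 -3.605
vertex -3.429 3.338 -2.06
endloop
endfacet
facet normal 0.838 0.033 -0.545
outer loop
vertex -2.076 3.465 -3.605
vertex -1.771 3.402 -3.14
vertex -2.0 3.054 -3.513
endloop
endfacet
facet normal -0.712 -0.276 -0.646
outer loop
vertex -2.076 3.465 -3.605
vertex -2.0 3.054 -3.513
vertex -3.429 3.338 -2.06
endloop
endfacet
facet normal 0.838 0.033 -0.545
outer loop
vertex -2.0 3.054 -3.513
vertex -1.771 3.402 -3.14
vertex -1.79 2.846 -3.203
endloop
endfacet
facet normal -0.445 -0.853 -0.271
outer loop
vertex -2.0 3.054 -3.513
vertex -1.79 2.846 -3.203
vertex -3.429 3.338 -2.06
endloop
endfacet
facet normal 0.839 0.033 -0.544
outer loop
vertex -1.79 2.846 -3.203
vertex -1.771 3.402 -3.14
vertex -1.569 2.964 -2.855
endloop
endfacet
facet normal -0.041 -0.938 0.344
outer loop
vertex -1.79 2.846 -3.203
vertex -1.569 2.964 -2.855
vertex -3.429 3.338 -2.06
endloop
endfacet
facet normal 0.837 0.030 -0.547
outer loop
vertex -1.569 2.964 -2.855
vertex -1.771 3.402 -3.14
vertex -1.465 3.339 -2.675
endloop
endfacet
facet normal 0.263 -0.476 0.839
outer loop
vertex -1.569 2.964 -2.855
vertex -1.465 3.339 -2.675
vertex -3.429 3.338 -2.06
endloop
endfacet
facet normal 0.837 0.034 -0.546
outer loop
vertex -1.465 3.339 -2.675
vertex -1.771 3.402 -3.14
vertex -1.541 3.75 -2.766
endloop
endfacet
facet normal 0.289 0.258 0.922
outer loop
vertex -1.465 3.339 -2.675
vertex -1.541 3.75 -2.766
vertex -3.429 3.338 -2.06
endloop
endfacet
facet normal -0.550 -0.557 -0.622
outer loop
vertex -0.084 -2.721 -3.939
vertex -0.675 -2.621 -3.506
vertex -0.535 -2.146 -4.055
endloop
endfacet
facet normal 0.571 0.293 -0.767
outer loop
vertex -0.084 -2.721 -3.939
vertex -0.535 -2.146 -4.055
vertex 0.846 -1.78 -2.888
endloop
endfacet
facet normal 0.571 0.292 -0.767
outer loop
vertex 0.846 -1.78 -2.888
vertex -0.535 -2.146 -4.055
vertex 0.396 -1.204 -3.004
endloop
endfacet
facet normal 0.552 0.556 0.622
outer loop
vertex 0.846 -1.78 -2.888
vertex 0.396 -1.204 -3.004
vertex 0.255 -1.679 -2.454
endloop
endfacet
facet normal -0.551 -0.557 -0.622
outer loop
vertex -0.535 -2.146 -4.055
vertex -0.675 -2.621 -3.506
vertex -1.126 -2.045 -3.622
endloop
endfacet
facet normal -0.241 0.819 -0.520
outer loop
vertex -0.535 -2.146 -4.055
vertex -1.126 -2.045 -3.622
vertex 0.396 -1.204 -3.004
endloop
endfacet
facet normal -0.242 0.819 -0.520
outer loop
vertex 0.396 -1.204 -3.004
vertex -1.126 -2.045 -3.622
vertex -0.196 -1.104 -2.571
endloop
endfacet
facet normal 0.549 0.558 0.622
outer loop
vertex 0.396 -1.204 -3.004
vertex -0.196 -1.104 -2.571
vertex 0.255 -1.679 -2.454
endloop
endfacet
facet normal -0.551 -0.557 -0.621
outer loop
vertex -1.126 -2.045 -3.622
vertex -0.675 -2.621 -3.506
vertex -1.266 -2.52 -3.072
endloop
endfacet
facet normal -0.813 0.527 0.248
outer loop
vertex -1.126 -2.045 -3.622
vertex -1.266 -2.52 -3.072
vertex -0.196 -1.104 -2.571
endloop
endfacet
facet normal -0.813 0.527 0.248
outer loop
vertex -0.196 -1.104 -2.571
vertex -1.266 -2.52 -3.072
vertex -0.336 -1.579 -2.021
endloop
endfacet
facet normal 0.550 0.558 0.622
outer loop
vertex -0.196 -1.104 -2.571
vertex -0.336 -1.579 -2.021
vertex 0.255 -1.679 -2.454
endloop
endfacet
facet normal -0.552 -0.556 -0.622
outer loop
vertex -1.266 -2.52 -3.072
vertex -0.675 -2.621 -3.506
vertex -0.816 -3.096 -2.956
endloop
endfacet
facet normal -0.571 -0.292 0.767
outer loop
vertex -1.266 -2.52 -3.072
vertex -0.816 -3.096 -2.956
vertex -0.336 -1.579 -2.021
endloop
endfacet
facet normal -0.570 -0.293 0.767
outer loop
vertex -0.336 -1.579 -2.021
vertex -0.816 -3.096 -2.956
vertex 0.115 -2.154 -1.905
endloop
endfacet
facet normal 0.550 0.557 0.622
outer loop
vertex -0.336 -1.579 -2.021
vertex 0.115 -2.154 -1.905
vertex 0.255 -1.679 -2.454
endloop
endfacet
facet normal -0.549 -0.558 -0.622
outer loop
vertex -0.816 -3.096 -2.956
vertex -0.675 -2.621 -3.506
vertex -0.224 -3.196 -3.389
endloop
endfacet
facet normal 0.242 -0.819 0.520
outer loop
vertex -0.816 -3.096 -2.956
vertex -0.224 -3.196 -3.389
vertex 0.115 -2.154 -1.905
endloop
endfacet
facet normal 0.241 -0.819 0.520
outer loop
vertex 0.115 -2.154 -1.905
vertex -0.224 -3.196 -3.389
vertex 0.706 -2.255 -2.338
endloop
endfacet
facet normal 0.551 0.557 0.622
outer loop
vertex 0.115 -2.154 -1.905
vertex 0.706 -2.255 -2.338
vertex 0.255 -1.679 -2.454
endloop
endfacet
facet normal -0.550 -0.558 -0.622
outer loop
vertex -0.224 -3.196 -3.389
vertex -0.675 -2.621 -3.506
vertex -0.084 -2.721 -3.939
endloop
endfacet
facet normal 0.813 -0.527 -0.248
outer loop
vertex -0.224 -3.196 -3.389
vertex -0.084 -2.721 -3.939
vertex 0.706 -2.255 -2.338
endloop
endfacet
facet normal 0.813 -0.527 -0.248
outer loop
vertex 0.706 -2.255 -2.338
vertex -0.084 -2.721 -3.939
vertex 0.846 -1.78 -2.888
endloop
endfacet
facet normal 0.551 0.557 0.621
outer loop
vertex 0.706 -2.255 -2.338
vertex 0.846 -1.78 -2.888
vertex 0.255 -1.679 -2.454
endloop
endfacet

endsolid


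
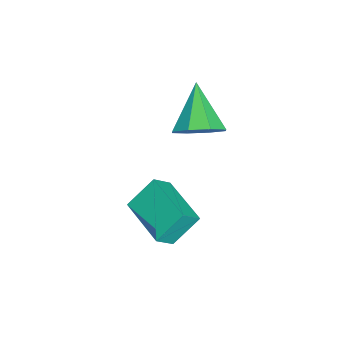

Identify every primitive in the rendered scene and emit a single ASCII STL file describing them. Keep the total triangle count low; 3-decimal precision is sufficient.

solid 
facet normal 0.749 0.164 -0.642
outer loop
vertex 0.518 3.845 0.554
vertex -0.109 4.106 -0.111
vertex 0.376 4.558 0.57
endloop
endfacet
facet normal 0.261 0.030 0.965
outer loop
vertex 0.518 3.845 0.554
vertex 0.376 4.558 0.57
vertex -1.531 3.794 1.111
endloop
endfacet
facet normal 0.749 0.163 -0.642
outer loop
vertex 0.376 4.558 0.57
vertex -0.109 4.106 -0.111
vertex -0.05 5.006 0.187
endloop
endfacet
facet normal -0.033 0.631 0.775
outer loop
vertex 0.376 4.558 0.57
vertex -0.05 5.006 0.187
vertex -1.531 3.794 1.111
endloop
endfacet
facet normal 0.748 0.164 -0.643
outer loop
vertex -0.05 5.006 0.187
vertex -0.109 4.106 -0.111
vertex -0.511 4.927 -0.369
endloop
endfacet
facet normal -0.491 0.821 0.290
outer loop
vertex -0.05 5.006 0.187
vertex -0.511 4.927 -0.369
vertex -1.531 3.794 1.111
endloop
endfacet
facet normal 0.749 0.165 -0.642
outer loop
vertex -0.511 4.927 -0.369
vertex -0.109 4.106 -0.111
vertex -0.736 4.366 -0.775
endloop
endfacet
facet normal -0.846 0.490 -0.208
outer loop
vertex -0.511 4.927 -0.369
vertex -0.736 4.366 -0.775
vertex -1.531 3.794 1.111
endloop
endfacet
facet normal 0.748 0.164 -0.643
outer loop
vertex -0.736 4.366 -0.775
vertex -0.109 4.106 -0.111
vertex -0.594 3.654 -0.791
endloop
endfacet
facet normal -0.889 -0.168 -0.426
outer loop
vertex -0.736 4.366 -0.775
vertex -0.594 3.654 -0.791
vertex -1.531 3.794 1.111
endloop
endfacet
facet normal 0.749 0.163 -0.642
outer loop
vertex -0.594 3.654 -0.791
vertex -0.109 4.106 -0.111
vertex -0.168 3.205 -0.408
endloop
endfacet
facet normal -0.596 -0.767 -0.237
outer loop
vertex -0.594 3.654 -0.791
vertex -0.168 3.205 -0.408
vertex -1.531 3.794 1.111
endloop
endfacet
facet normal 0.748 0.163 -0.644
outer loop
vertex -0.168 3.205 -0.408
vertex -0.109 4.106 -0.111
vertex 0.293 3.285 0.148
endloop
endfacet
facet normal -0.135 -0.959 0.250
outer loop
vertex -0.168 3.205 -0.408
vertex 0.293 3.285 0.148
vertex -1.531 3.794 1.111
endloop
endfacet
facet normal 0.749 0.164 -0.642
outer loop
vertex 0.293 3.285 0.148
vertex -0.109 4.106 -0.111
vertex 0.518 3.845 0.554
endloop
endfacet
facet normal 0.219 -0.629 0.746
outer loop
vertex 0.293 3.285 0.148
vertex 0.518 3.845 0.554
vertex -1.531 3.794 1.111
endloop
endfacet
facet normal -0.382 0.579 0.721
outer loop
vertex 0.36 2.672 -2.546
vertex 1.846 3.902 -2.747
vertex -0.121 3.149 -3.184
endloop
endfacet
facet normal -0.766 -0.634 0.103
outer loop
vertex 0.414 2.338 -4.193
vertex 0.36 2.672 -2.546
vertex -0.121 3.149 -3.184
endloop
endfacet
facet normal -0.382 0.579 0.720
outer loop
vertex -0.121 3.149 -3.184
vertex 1.846 3.902 -2.747
vertex 1.366 4.379 -3.385
endloop
endfacet
facet normal -0.517 0.513 -0.686
outer loop
vertex 1.366 4.379 -3.385
vertex 0.414 2.338 -4.193
vertex -0.121 3.149 -3.184
endloop
endfacet
facet normal 0.517 -0.512 0.686
outer loop
vertex 0.36 2.672 -2.546
vertex 2.381 3.091 -3.756
vertex 1.846 3.902 -2.747
endloop
endfacet
facet normal -0.767 -0.633 0.103
outer loop
vertex 0.894 1.861 -3.555
vertex 0.36 2.672 -2.546
vertex 0.414 2.338 -4.193
endloop
endfacet
facet normal 0.517 -0.513 0.686
outer loop
vertex 0.894 1.861 -3.555
vertex 2.381 3.091 -3.756
vertex 0.36 2.672 -2.546
endloop
endfacet
facet normal 0.767 0.634 -0.103
outer loop
vertex 1.846 3.902 -2.747
vertex 2.381 3.091 -3.756
vertex 1.366 4.379 -3.385
endloop
endfacet
facet normal -0.517 0.513 -0.686
outer loop
vertex 1.9 3.568 -4.394
vertex 0.414 2.338 -4.193
vertex 1.366 4.379 -3.385
endloop
endfacet
facet normal 0.766 0.634 -0.104
outer loop
vertex 1.366 4.379 -3.385
vertex 2.381 3.091 -3.756
vertex 1.9 3.568 -4.394
endloop
endfacet
facet normal 0.382 -0.579 -0.720
outer loop
vertex 1.9 3.568 -4.394
vertex 0.894 1.861 -3.555
vertex 0.414 2.338 -4.193
endloop
endfacet
facet normal 0.382 -0.579 -0.721
outer loop
vertex 2.381 3.091 -3.756
vertex 0.894 1.861 -3.555
vertex 1.9 3.568 -4.394
endloop
endfacet

endsolid


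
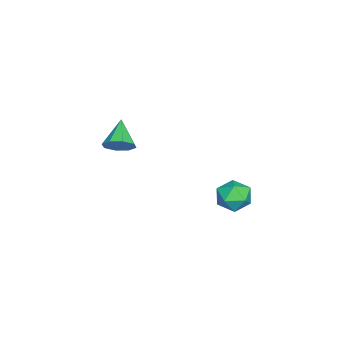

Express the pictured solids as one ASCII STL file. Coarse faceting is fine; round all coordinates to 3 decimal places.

solid 
facet normal -0.332 0.269 0.904
outer loop
vertex -0.211 3.304 -0.667
vertex -0.502 2.482 -0.529
vertex 0.319 2.705 -0.294
endloop
endfacet
facet normal 0.239 0.657 0.716
outer loop
vertex -0.211 3.304 -0.667
vertex 0.319 2.705 -0.294
vertex 0.638 3.256 -0.906
endloop
endfacet
facet normal 0.085 0.991 0.104
outer loop
vertex -0.211 3.304 -0.667
vertex 0.638 3.256 -0.906
vertex 0.013 3.374 -1.519
endloop
endfacet
facet normal -0.579 0.811 -0.086
outer loop
vertex -0.211 3.304 -0.667
vertex 0.013 3.374 -1.519
vertex -0.692 2.895 -1.286
endloop
endfacet
facet normal -0.836 0.365 0.409
outer loop
vertex -0.211 3.304 -0.667
vertex -0.692 2.895 -1.286
vertex -0.502 2.482 -0.529
endloop
endfacet
facet normal 0.778 0.208 0.593
outer loop
vertex 0.638 3.256 -0.906
vertex 0.319 2.705 -0.294
vertex 0.872 2.405 -0.914
endloop
endfacet
facet normal -0.143 -0.418 0.897
outer loop
vertex 0.319 2.705 -0.294
vertex -0.502 2.482 -0.529
vertex 0.167 1.926 -0.681
endloop
endfacet
facet normal -0.959 -0.265 0.096
outer loop
vertex -0.502 2.482 -0.529
vertex -0.692 2.895 -1.286
vertex -0.458 2.044 -1.294
endloop
endfacet
facet normal -0.543 0.456 -0.705
outer loop
vertex -0.692 2.895 -1.286
vertex 0.013 3.374 -1.519
vertex -0.139 2.595 -1.906
endloop
endfacet
facet normal 0.531 0.748 -0.398
outer loop
vertex 0.013 3.374 -1.519
vertex 0.638 3.256 -0.906
vertex 0.682 2.818 -1.671
endloop
endfacet
facet normal 0.579 -0.811 0.086
outer loop
vertex 0.391 1.996 -1.533
vertex 0.872 2.405 -0.914
vertex 0.167 1.926 -0.681
endloop
endfacet
facet normal -0.085 -0.991 -0.104
outer loop
vertex 0.391 1.996 -1.533
vertex 0.167 1.926 -0.681
vertex -0.458 2.044 -1.294
endloop
endfacet
facet normal -0.239 -0.657 -0.716
outer loop
vertex 0.391 1.996 -1.533
vertex -0.458 2.044 -1.294
vertex -0.139 2.595 -1.906
endloop
endfacet
facet normal 0.332 -0.269 -0.904
outer loop
vertex 0.391 1.996 -1.533
vertex -0.139 2.595 -1.906
vertex 0.682 2.818 -1.671
endloop
endfacet
facet normal 0.836 -0.365 -0.409
outer loop
vertex 0.391 1.996 -1.533
vertex 0.682 2.818 -1.671
vertex 0.872 2.405 -0.914
endloop
endfacet
facet normal 0.543 -0.456 0.705
outer loop
vertex 0.167 1.926 -0.681
vertex 0.872 2.405 -0.914
vertex 0.319 2.705 -0.294
endloop
endfacet
facet normal -0.531 -0.748 0.398
outer loop
vertex -0.458 2.044 -1.294
vertex 0.167 1.926 -0.681
vertex -0.502 2.482 -0.529
endloop
endfacet
facet normal -0.778 -0.208 -0.593
outer loop
vertex -0.139 2.595 -1.906
vertex -0.458 2.044 -1.294
vertex -0.692 2.895 -1.286
endloop
endfacet
facet normal 0.143 0.418 -0.897
outer loop
vertex 0.682 2.818 -1.671
vertex -0.139 2.595 -1.906
vertex 0.013 3.374 -1.519
endloop
endfacet
facet normal 0.959 0.265 -0.096
outer loop
vertex 0.872 2.405 -0.914
vertex 0.682 2.818 -1.671
vertex 0.638 3.256 -0.906
endloop
endfacet
facet normal 0.796 0.136 -0.589
outer loop
vertex -2.738 -2.931 -0.388
vertex -3.145 -3.214 -1.003
vertex -3.034 -2.498 -0.688
endloop
endfacet
facet normal -0.013 0.563 0.826
outer loop
vertex -2.738 -2.931 -0.388
vertex -3.034 -2.498 -0.688
vertex -4.395 -3.426 -0.077
endloop
endfacet
facet normal 0.797 0.136 -0.589
outer loop
vertex -3.034 -2.498 -0.688
vertex -3.145 -3.214 -1.003
vertex -3.395 -2.484 -1.173
endloop
endfacet
facet normal -0.422 0.841 0.338
outer loop
vertex -3.034 -2.498 -0.688
vertex -3.395 -2.484 -1.173
vertex -4.395 -3.426 -0.077
endloop
endfacet
facet normal 0.796 0.135 -0.590
outer loop
vertex -3.395 -2.484 -1.173
vertex -3.145 -3.214 -1.003
vertex -3.61 -2.898 -1.558
endloop
endfacet
facet normal -0.780 0.593 -0.202
outer loop
vertex -3.395 -2.484 -1.173
vertex -3.61 -2.898 -1.558
vertex -4.395 -3.426 -0.077
endloop
endfacet
facet normal 0.796 0.136 -0.590
outer loop
vertex -3.61 -2.898 -1.558
vertex -3.145 -3.214 -1.003
vertex -3.552 -3.497 -1.618
endloop
endfacet
facet normal -0.877 -0.037 -0.478
outer loop
vertex -3.61 -2.898 -1.558
vertex -3.552 -3.497 -1.618
vertex -4.395 -3.426 -0.077
endloop
endfacet
facet normal 0.796 0.136 -0.589
outer loop
vertex -3.552 -3.497 -1.618
vertex -3.145 -3.214 -1.003
vertex -3.256 -3.93 -1.318
endloop
endfacet
facet normal -0.658 -0.678 -0.329
outer loop
vertex -3.552 -3.497 -1.618
vertex -3.256 -3.93 -1.318
vertex -4.395 -3.426 -0.077
endloop
endfacet
facet normal 0.797 0.136 -0.589
outer loop
vertex -3.256 -3.93 -1.318
vertex -3.145 -3.214 -1.003
vertex -2.895 -3.944 -0.833
endloop
endfacet
facet normal -0.250 -0.955 0.158
outer loop
vertex -3.256 -3.93 -1.318
vertex -2.895 -3.944 -0.833
vertex -4.395 -3.426 -0.077
endloop
endfacet
facet normal 0.796 0.135 -0.590
outer loop
vertex -2.895 -3.944 -0.833
vertex -3.145 -3.214 -1.003
vertex -2.68 -3.53 -0.448
endloop
endfacet
facet normal 0.108 -0.707 0.699
outer loop
vertex -2.895 -3.944 -0.833
vertex -2.68 -3.53 -0.448
vertex -4.395 -3.426 -0.077
endloop
endfacet
facet normal 0.796 0.136 -0.590
outer loop
vertex -2.68 -3.53 -0.448
vertex -3.145 -3.214 -1.003
vertex -2.738 -2.931 -0.388
endloop
endfacet
facet normal 0.206 -0.078 0.975
outer loop
vertex -2.68 -3.53 -0.448
vertex -2.738 -2.931 -0.388
vertex -4.395 -3.426 -0.077
endloop
endfacet

endsolid


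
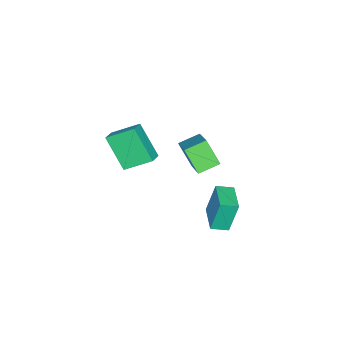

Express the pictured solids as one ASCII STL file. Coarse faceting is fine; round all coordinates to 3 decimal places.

solid 
facet normal -0.913 -0.195 -0.357
outer loop
vertex 1.808 -1.511 2.339
vertex 2.164 -0.197 0.713
vertex 2.446 -2.819 1.421
endloop
endfacet
facet normal -0.168 -0.620 0.767
outer loop
vertex 3.176 -2.663 1.707
vertex 1.808 -1.511 2.339
vertex 2.446 -2.819 1.421
endloop
endfacet
facet normal -0.914 -0.195 -0.357
outer loop
vertex 2.446 -2.819 1.421
vertex 2.164 -0.197 0.713
vertex 2.801 -1.505 -0.204
endloop
endfacet
facet normal 0.371 -0.760 -0.533
outer loop
vertex 2.801 -1.505 -0.204
vertex 3.176 -2.663 1.707
vertex 2.446 -2.819 1.421
endloop
endfacet
facet normal -0.371 0.760 0.533
outer loop
vertex 1.808 -1.511 2.339
vertex 2.894 -0.041 0.999
vertex 2.164 -0.197 0.713
endloop
endfacet
facet normal -0.167 -0.619 0.767
outer loop
vertex 2.539 -1.355 2.624
vertex 1.808 -1.511 2.339
vertex 3.176 -2.663 1.707
endloop
endfacet
facet normal -0.370 0.760 0.534
outer loop
vertex 2.539 -1.355 2.624
vertex 2.894 -0.041 0.999
vertex 1.808 -1.511 2.339
endloop
endfacet
facet normal 0.168 0.619 -0.767
outer loop
vertex 2.164 -0.197 0.713
vertex 2.894 -0.041 0.999
vertex 2.801 -1.505 -0.204
endloop
endfacet
facet normal 0.370 -0.760 -0.533
outer loop
vertex 3.532 -1.349 0.081
vertex 3.176 -2.663 1.707
vertex 2.801 -1.505 -0.204
endloop
endfacet
facet normal 0.167 0.620 -0.767
outer loop
vertex 2.801 -1.505 -0.204
vertex 2.894 -0.041 0.999
vertex 3.532 -1.349 0.081
endloop
endfacet
facet normal 0.914 0.194 0.357
outer loop
vertex 3.532 -1.349 0.081
vertex 2.539 -1.355 2.624
vertex 3.176 -2.663 1.707
endloop
endfacet
facet normal 0.913 0.195 0.357
outer loop
vertex 2.894 -0.041 0.999
vertex 2.539 -1.355 2.624
vertex 3.532 -1.349 0.081
endloop
endfacet
facet normal -0.780 0.551 0.297
outer loop
vertex 1.019 1.49 2.486
vertex 2.344 2.694 3.731
vertex 1.248 2.442 1.323
endloop
endfacet
facet normal -0.608 -0.552 -0.571
outer loop
vertex 2.176 1.786 0.969
vertex 1.019 1.49 2.486
vertex 1.248 2.442 1.323
endloop
endfacet
facet normal -0.780 0.551 0.297
outer loop
vertex 1.248 2.442 1.323
vertex 2.344 2.694 3.731
vertex 2.573 3.645 2.568
endloop
endfacet
facet normal 0.151 0.626 -0.765
outer loop
vertex 2.573 3.645 2.568
vertex 2.176 1.786 0.969
vertex 1.248 2.442 1.323
endloop
endfacet
facet normal -0.150 -0.626 0.765
outer loop
vertex 1.019 1.49 2.486
vertex 3.272 2.038 3.377
vertex 2.344 2.694 3.731
endloop
endfacet
facet normal -0.608 -0.552 -0.571
outer loop
vertex 1.947 0.835 2.132
vertex 1.019 1.49 2.486
vertex 2.176 1.786 0.969
endloop
endfacet
facet normal -0.150 -0.626 0.765
outer loop
vertex 1.947 0.835 2.132
vertex 3.272 2.038 3.377
vertex 1.019 1.49 2.486
endloop
endfacet
facet normal 0.608 0.552 0.571
outer loop
vertex 2.344 2.694 3.731
vertex 3.272 2.038 3.377
vertex 2.573 3.645 2.568
endloop
endfacet
facet normal 0.150 0.626 -0.765
outer loop
vertex 3.501 2.99 2.214
vertex 2.176 1.786 0.969
vertex 2.573 3.645 2.568
endloop
endfacet
facet normal 0.607 0.552 0.571
outer loop
vertex 2.573 3.645 2.568
vertex 3.272 2.038 3.377
vertex 3.501 2.99 2.214
endloop
endfacet
facet normal 0.780 -0.551 -0.297
outer loop
vertex 3.501 2.99 2.214
vertex 1.947 0.835 2.132
vertex 2.176 1.786 0.969
endloop
endfacet
facet normal 0.780 -0.551 -0.297
outer loop
vertex 3.272 2.038 3.377
vertex 1.947 0.835 2.132
vertex 3.501 2.99 2.214
endloop
endfacet
facet normal -0.764 -0.643 -0.052
outer loop
vertex 0.053 1.872 -2.53
vertex -0.547 2.606 -2.782
vertex 0.448 1.553 -4.402
endloop
endfacet
facet normal 0.611 -0.748 0.257
outer loop
vertex 1.687 2.594 -4.318
vertex 0.053 1.872 -2.53
vertex 0.448 1.553 -4.402
endloop
endfacet
facet normal -0.765 -0.642 -0.052
outer loop
vertex 0.448 1.553 -4.402
vertex -0.547 2.606 -2.782
vertex -0.151 2.287 -4.654
endloop
endfacet
facet normal 0.204 -0.165 -0.965
outer loop
vertex -0.151 2.287 -4.654
vertex 1.687 2.594 -4.318
vertex 0.448 1.553 -4.402
endloop
endfacet
facet normal -0.204 0.165 0.965
outer loop
vertex 0.053 1.872 -2.53
vertex 0.692 3.647 -2.698
vertex -0.547 2.606 -2.782
endloop
endfacet
facet normal 0.612 -0.748 0.257
outer loop
vertex 1.291 2.913 -2.446
vertex 0.053 1.872 -2.53
vertex 1.687 2.594 -4.318
endloop
endfacet
facet normal -0.204 0.165 0.965
outer loop
vertex 1.291 2.913 -2.446
vertex 0.692 3.647 -2.698
vertex 0.053 1.872 -2.53
endloop
endfacet
facet normal -0.611 0.748 -0.257
outer loop
vertex -0.547 2.606 -2.782
vertex 0.692 3.647 -2.698
vertex -0.151 2.287 -4.654
endloop
endfacet
facet normal 0.204 -0.165 -0.965
outer loop
vertex 1.087 3.328 -4.57
vertex 1.687 2.594 -4.318
vertex -0.151 2.287 -4.654
endloop
endfacet
facet normal -0.612 0.748 -0.257
outer loop
vertex -0.151 2.287 -4.654
vertex 0.692 3.647 -2.698
vertex 1.087 3.328 -4.57
endloop
endfacet
facet normal 0.764 0.643 0.052
outer loop
vertex 1.087 3.328 -4.57
vertex 1.291 2.913 -2.446
vertex 1.687 2.594 -4.318
endloop
endfacet
facet normal 0.765 0.642 0.052
outer loop
vertex 0.692 3.647 -2.698
vertex 1.291 2.913 -2.446
vertex 1.087 3.328 -4.57
endloop
endfacet

endsolid


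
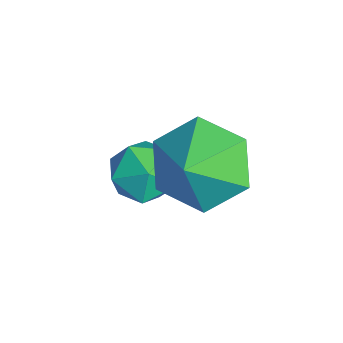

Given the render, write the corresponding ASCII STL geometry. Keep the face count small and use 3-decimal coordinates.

solid 
facet normal -0.658 0.409 -0.633
outer loop
vertex 2.178 -0.621 0.654
vertex 1.528 -0.557 1.371
vertex 2.142 0.175 1.206
endloop
endfacet
facet normal 0.999 0.053 -0.011
outer loop
vertex 2.178 -0.621 0.654
vertex 2.142 0.175 1.206
vertex 2.212 -0.983 2.029
endloop
endfacet
facet normal -0.658 0.409 -0.632
outer loop
vertex 2.142 0.175 1.206
vertex 1.528 -0.557 1.371
vertex 1.492 0.239 1.924
endloop
endfacet
facet normal 0.681 0.451 0.577
outer loop
vertex 2.142 0.175 1.206
vertex 1.492 0.239 1.924
vertex 2.212 -0.983 2.029
endloop
endfacet
facet normal -0.657 0.410 -0.632
outer loop
vertex 1.492 0.239 1.924
vertex 1.528 -0.557 1.371
vertex 0.878 -0.493 2.088
endloop
endfacet
facet normal 0.095 0.141 0.985
outer loop
vertex 1.492 0.239 1.924
vertex 0.878 -0.493 2.088
vertex 2.212 -0.983 2.029
endloop
endfacet
facet normal -0.658 0.409 -0.633
outer loop
vertex 0.878 -0.493 2.088
vertex 1.528 -0.557 1.371
vertex 0.914 -1.29 1.536
endloop
endfacet
facet normal -0.172 -0.566 0.806
outer loop
vertex 0.878 -0.493 2.088
vertex 0.914 -1.29 1.536
vertex 2.212 -0.983 2.029
endloop
endfacet
facet normal -0.658 0.409 -0.633
outer loop
vertex 0.914 -1.29 1.536
vertex 1.528 -0.557 1.371
vertex 1.564 -1.354 0.819
endloop
endfacet
facet normal 0.145 -0.965 0.218
outer loop
vertex 0.914 -1.29 1.536
vertex 1.564 -1.354 0.819
vertex 2.212 -0.983 2.029
endloop
endfacet
facet normal -0.658 0.409 -0.633
outer loop
vertex 1.564 -1.354 0.819
vertex 1.528 -0.557 1.371
vertex 2.178 -0.621 0.654
endloop
endfacet
facet normal 0.731 -0.655 -0.191
outer loop
vertex 1.564 -1.354 0.819
vertex 2.178 -0.621 0.654
vertex 2.212 -0.983 2.029
endloop
endfacet
facet normal -0.590 0.740 0.324
outer loop
vertex -0.133 -0.701 -0.43
vertex -0.53 -1.198 -0.018
vertex 0.071 -0.851 0.284
endloop
endfacet
facet normal 0.068 0.980 0.186
outer loop
vertex -0.133 -0.701 -0.43
vertex 0.071 -0.851 0.284
vertex 0.599 -0.785 -0.256
endloop
endfacet
facet normal 0.215 0.839 -0.499
outer loop
vertex -0.133 -0.701 -0.43
vertex 0.599 -0.785 -0.256
vertex 0.323 -1.092 -0.891
endloop
endfacet
facet normal -0.353 0.512 -0.783
outer loop
vertex -0.133 -0.701 -0.43
vertex 0.323 -1.092 -0.891
vertex -0.374 -1.347 -0.744
endloop
endfacet
facet normal -0.849 0.451 -0.275
outer loop
vertex -0.133 -0.701 -0.43
vertex -0.374 -1.347 -0.744
vertex -0.53 -1.198 -0.018
endloop
endfacet
facet normal 0.527 0.612 0.590
outer loop
vertex 0.599 -0.785 -0.256
vertex 0.071 -0.851 0.284
vertex 0.654 -1.333 0.264
endloop
endfacet
facet normal -0.538 0.223 0.813
outer loop
vertex 0.071 -0.851 0.284
vertex -0.53 -1.198 -0.018
vertex -0.043 -1.588 0.411
endloop
endfacet
facet normal -0.957 -0.244 -0.156
outer loop
vertex -0.53 -1.198 -0.018
vertex -0.374 -1.347 -0.744
vertex -0.319 -1.895 -0.224
endloop
endfacet
facet normal -0.153 -0.145 -0.978
outer loop
vertex -0.374 -1.347 -0.744
vertex 0.323 -1.092 -0.891
vertex 0.209 -1.829 -0.764
endloop
endfacet
facet normal 0.764 0.384 -0.518
outer loop
vertex 0.323 -1.092 -0.891
vertex 0.599 -0.785 -0.256
vertex 0.81 -1.482 -0.462
endloop
endfacet
facet normal 0.353 -0.512 0.783
outer loop
vertex 0.413 -1.979 -0.05
vertex 0.654 -1.333 0.264
vertex -0.043 -1.588 0.411
endloop
endfacet
facet normal -0.215 -0.839 0.499
outer loop
vertex 0.413 -1.979 -0.05
vertex -0.043 -1.588 0.411
vertex -0.319 -1.895 -0.224
endloop
endfacet
facet normal -0.068 -0.980 -0.186
outer loop
vertex 0.413 -1.979 -0.05
vertex -0.319 -1.895 -0.224
vertex 0.209 -1.829 -0.764
endloop
endfacet
facet normal 0.590 -0.740 -0.324
outer loop
vertex 0.413 -1.979 -0.05
vertex 0.209 -1.829 -0.764
vertex 0.81 -1.482 -0.462
endloop
endfacet
facet normal 0.849 -0.451 0.275
outer loop
vertex 0.413 -1.979 -0.05
vertex 0.81 -1.482 -0.462
vertex 0.654 -1.333 0.264
endloop
endfacet
facet normal 0.153 0.145 0.978
outer loop
vertex -0.043 -1.588 0.411
vertex 0.654 -1.333 0.264
vertex 0.071 -0.851 0.284
endloop
endfacet
facet normal -0.764 -0.384 0.518
outer loop
vertex -0.319 -1.895 -0.224
vertex -0.043 -1.588 0.411
vertex -0.53 -1.198 -0.018
endloop
endfacet
facet normal -0.527 -0.612 -0.590
outer loop
vertex 0.209 -1.829 -0.764
vertex -0.319 -1.895 -0.224
vertex -0.374 -1.347 -0.744
endloop
endfacet
facet normal 0.538 -0.223 -0.813
outer loop
vertex 0.81 -1.482 -0.462
vertex 0.209 -1.829 -0.764
vertex 0.323 -1.092 -0.891
endloop
endfacet
facet normal 0.957 0.244 0.156
outer loop
vertex 0.654 -1.333 0.264
vertex 0.81 -1.482 -0.462
vertex 0.599 -0.785 -0.256
endloop
endfacet

endsolid


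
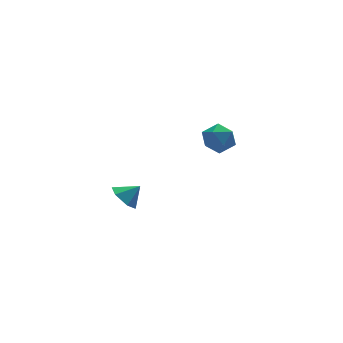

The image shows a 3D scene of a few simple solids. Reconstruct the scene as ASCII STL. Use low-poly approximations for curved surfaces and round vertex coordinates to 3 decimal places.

solid 
facet normal -0.913 -0.059 0.404
outer loop
vertex 2.373 3.363 -2.188
vertex 2.217 2.478 -2.67
vertex 2.629 2.485 -1.737
endloop
endfacet
facet normal -0.465 0.293 0.835
outer loop
vertex 2.373 3.363 -2.188
vertex 2.629 2.485 -1.737
vertex 3.251 3.291 -1.674
endloop
endfacet
facet normal -0.209 0.854 0.476
outer loop
vertex 2.373 3.363 -2.188
vertex 3.251 3.291 -1.674
vertex 3.223 3.782 -2.567
endloop
endfacet
facet normal -0.497 0.849 -0.177
outer loop
vertex 2.373 3.363 -2.188
vertex 3.223 3.782 -2.567
vertex 2.583 3.279 -3.183
endloop
endfacet
facet normal -0.933 0.285 -0.221
outer loop
vertex 2.373 3.363 -2.188
vertex 2.583 3.279 -3.183
vertex 2.217 2.478 -2.67
endloop
endfacet
facet normal 0.081 -0.139 0.987
outer loop
vertex 3.251 3.291 -1.674
vertex 2.629 2.485 -1.737
vertex 3.637 2.361 -1.837
endloop
endfacet
facet normal -0.644 -0.708 0.290
outer loop
vertex 2.629 2.485 -1.737
vertex 2.217 2.478 -2.67
vertex 2.997 1.858 -2.453
endloop
endfacet
facet normal -0.675 -0.154 -0.722
outer loop
vertex 2.217 2.478 -2.67
vertex 2.583 3.279 -3.183
vertex 2.969 2.349 -3.346
endloop
endfacet
facet normal 0.029 0.759 -0.650
outer loop
vertex 2.583 3.279 -3.183
vertex 3.223 3.782 -2.567
vertex 3.591 3.155 -3.283
endloop
endfacet
facet normal 0.497 0.767 0.406
outer loop
vertex 3.223 3.782 -2.567
vertex 3.251 3.291 -1.674
vertex 4.003 3.162 -2.35
endloop
endfacet
facet normal 0.497 -0.849 0.177
outer loop
vertex 3.847 2.277 -2.832
vertex 3.637 2.361 -1.837
vertex 2.997 1.858 -2.453
endloop
endfacet
facet normal 0.209 -0.854 -0.476
outer loop
vertex 3.847 2.277 -2.832
vertex 2.997 1.858 -2.453
vertex 2.969 2.349 -3.346
endloop
endfacet
facet normal 0.465 -0.293 -0.835
outer loop
vertex 3.847 2.277 -2.832
vertex 2.969 2.349 -3.346
vertex 3.591 3.155 -3.283
endloop
endfacet
facet normal 0.913 0.059 -0.404
outer loop
vertex 3.847 2.277 -2.832
vertex 3.591 3.155 -3.283
vertex 4.003 3.162 -2.35
endloop
endfacet
facet normal 0.933 -0.285 0.221
outer loop
vertex 3.847 2.277 -2.832
vertex 4.003 3.162 -2.35
vertex 3.637 2.361 -1.837
endloop
endfacet
facet normal -0.029 -0.759 0.650
outer loop
vertex 2.997 1.858 -2.453
vertex 3.637 2.361 -1.837
vertex 2.629 2.485 -1.737
endloop
endfacet
facet normal -0.497 -0.767 -0.406
outer loop
vertex 2.969 2.349 -3.346
vertex 2.997 1.858 -2.453
vertex 2.217 2.478 -2.67
endloop
endfacet
facet normal -0.081 0.139 -0.987
outer loop
vertex 3.591 3.155 -3.283
vertex 2.969 2.349 -3.346
vertex 2.583 3.279 -3.183
endloop
endfacet
facet normal 0.644 0.708 -0.290
outer loop
vertex 4.003 3.162 -2.35
vertex 3.591 3.155 -3.283
vertex 3.223 3.782 -2.567
endloop
endfacet
facet normal 0.675 0.154 0.722
outer loop
vertex 3.637 2.361 -1.837
vertex 4.003 3.162 -2.35
vertex 3.251 3.291 -1.674
endloop
endfacet
facet normal -0.754 0.062 -0.653
outer loop
vertex -3.473 -3.048 -2.649
vertex -3.901 -2.536 -2.106
vertex -3.368 -2.195 -2.689
endloop
endfacet
facet normal 0.958 -0.130 -0.255
outer loop
vertex -3.473 -3.048 -2.649
vertex -3.368 -2.195 -2.689
vertex -3.079 -2.604 -1.394
endloop
endfacet
facet normal -0.754 0.061 -0.654
outer loop
vertex -3.368 -2.195 -2.689
vertex -3.901 -2.536 -2.106
vertex -3.797 -1.684 -2.146
endloop
endfacet
facet normal 0.778 0.627 0.024
outer loop
vertex -3.368 -2.195 -2.689
vertex -3.797 -1.684 -2.146
vertex -3.079 -2.604 -1.394
endloop
endfacet
facet normal -0.755 0.061 -0.653
outer loop
vertex -3.797 -1.684 -2.146
vertex -3.901 -2.536 -2.106
vertex -4.329 -2.025 -1.563
endloop
endfacet
facet normal 0.247 0.721 0.647
outer loop
vertex -3.797 -1.684 -2.146
vertex -4.329 -2.025 -1.563
vertex -3.079 -2.604 -1.394
endloop
endfacet
facet normal -0.754 0.062 -0.653
outer loop
vertex -4.329 -2.025 -1.563
vertex -3.901 -2.536 -2.106
vertex -4.434 -2.877 -1.523
endloop
endfacet
facet normal -0.107 0.060 0.993
outer loop
vertex -4.329 -2.025 -1.563
vertex -4.434 -2.877 -1.523
vertex -3.079 -2.604 -1.394
endloop
endfacet
facet normal -0.754 0.062 -0.653
outer loop
vertex -4.434 -2.877 -1.523
vertex -3.901 -2.536 -2.106
vertex -4.006 -3.389 -2.066
endloop
endfacet
facet normal 0.072 -0.697 0.714
outer loop
vertex -4.434 -2.877 -1.523
vertex -4.006 -3.389 -2.066
vertex -3.079 -2.604 -1.394
endloop
endfacet
facet normal -0.754 0.062 -0.653
outer loop
vertex -4.006 -3.389 -2.066
vertex -3.901 -2.536 -2.106
vertex -3.473 -3.048 -2.649
endloop
endfacet
facet normal 0.605 -0.791 0.090
outer loop
vertex -4.006 -3.389 -2.066
vertex -3.473 -3.048 -2.649
vertex -3.079 -2.604 -1.394
endloop
endfacet

endsolid


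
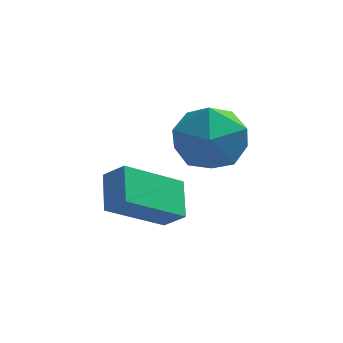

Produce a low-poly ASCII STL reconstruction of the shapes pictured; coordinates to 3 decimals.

solid 
facet normal -0.717 -0.422 0.555
outer loop
vertex -2.472 -0.198 0.478
vertex -2.607 0.876 1.121
vertex -3.065 0.066 -0.087
endloop
endfacet
facet normal 0.107 -0.853 -0.511
outer loop
vertex -1.573 0.944 -1.241
vertex -2.472 -0.198 0.478
vertex -3.065 0.066 -0.087
endloop
endfacet
facet normal -0.717 -0.422 0.555
outer loop
vertex -3.065 0.066 -0.087
vertex -2.607 0.876 1.121
vertex -3.199 1.14 0.556
endloop
endfacet
facet normal -0.689 0.307 -0.657
outer loop
vertex -3.199 1.14 0.556
vertex -1.573 0.944 -1.241
vertex -3.065 0.066 -0.087
endloop
endfacet
facet normal 0.689 -0.307 0.657
outer loop
vertex -2.472 -0.198 0.478
vertex -1.115 1.754 -0.033
vertex -2.607 0.876 1.121
endloop
endfacet
facet normal 0.107 -0.853 -0.511
outer loop
vertex -0.981 0.68 -0.676
vertex -2.472 -0.198 0.478
vertex -1.573 0.944 -1.241
endloop
endfacet
facet normal 0.689 -0.307 0.657
outer loop
vertex -0.981 0.68 -0.676
vertex -1.115 1.754 -0.033
vertex -2.472 -0.198 0.478
endloop
endfacet
facet normal -0.107 0.853 0.511
outer loop
vertex -2.607 0.876 1.121
vertex -1.115 1.754 -0.033
vertex -3.199 1.14 0.556
endloop
endfacet
facet normal -0.689 0.307 -0.657
outer loop
vertex -1.708 2.018 -0.598
vertex -1.573 0.944 -1.241
vertex -3.199 1.14 0.556
endloop
endfacet
facet normal -0.107 0.853 0.511
outer loop
vertex -3.199 1.14 0.556
vertex -1.115 1.754 -0.033
vertex -1.708 2.018 -0.598
endloop
endfacet
facet normal 0.717 0.422 -0.554
outer loop
vertex -1.708 2.018 -0.598
vertex -0.981 0.68 -0.676
vertex -1.573 0.944 -1.241
endloop
endfacet
facet normal 0.717 0.422 -0.555
outer loop
vertex -1.115 1.754 -0.033
vertex -0.981 0.68 -0.676
vertex -1.708 2.018 -0.598
endloop
endfacet
facet normal -0.066 0.647 0.759
outer loop
vertex -1.174 4.12 1.19
vertex -0.529 3.333 1.917
vertex 0.074 4.193 1.237
endloop
endfacet
facet normal -0.063 0.989 0.133
outer loop
vertex -1.174 4.12 1.19
vertex 0.074 4.193 1.237
vertex -0.518 4.303 0.14
endloop
endfacet
facet normal -0.613 0.749 -0.252
outer loop
vertex -1.174 4.12 1.19
vertex -0.518 4.303 0.14
vertex -1.487 3.511 0.143
endloop
endfacet
facet normal -0.957 0.258 0.136
outer loop
vertex -1.174 4.12 1.19
vertex -1.487 3.511 0.143
vertex -1.493 2.911 1.241
endloop
endfacet
facet normal -0.619 0.195 0.761
outer loop
vertex -1.174 4.12 1.19
vertex -1.493 2.911 1.241
vertex -0.529 3.333 1.917
endloop
endfacet
facet normal 0.539 0.816 -0.209
outer loop
vertex -0.518 4.303 0.14
vertex 0.074 4.193 1.237
vertex 0.533 3.629 0.219
endloop
endfacet
facet normal 0.533 0.263 0.805
outer loop
vertex 0.074 4.193 1.237
vertex -0.529 3.333 1.917
vertex 0.527 3.029 1.317
endloop
endfacet
facet normal -0.361 -0.468 0.807
outer loop
vertex -0.529 3.333 1.917
vertex -1.493 2.911 1.241
vertex -0.442 2.237 1.32
endloop
endfacet
facet normal -0.907 -0.367 -0.206
outer loop
vertex -1.493 2.911 1.241
vertex -1.487 3.511 0.143
vertex -1.034 2.347 0.223
endloop
endfacet
facet normal -0.351 0.426 -0.834
outer loop
vertex -1.487 3.511 0.143
vertex -0.518 4.303 0.14
vertex -0.431 3.207 -0.457
endloop
endfacet
facet normal 0.957 -0.258 -0.136
outer loop
vertex 0.214 2.42 0.27
vertex 0.533 3.629 0.219
vertex 0.527 3.029 1.317
endloop
endfacet
facet normal 0.613 -0.749 0.252
outer loop
vertex 0.214 2.42 0.27
vertex 0.527 3.029 1.317
vertex -0.442 2.237 1.32
endloop
endfacet
facet normal 0.063 -0.989 -0.133
outer loop
vertex 0.214 2.42 0.27
vertex -0.442 2.237 1.32
vertex -1.034 2.347 0.223
endloop
endfacet
facet normal 0.066 -0.647 -0.759
outer loop
vertex 0.214 2.42 0.27
vertex -1.034 2.347 0.223
vertex -0.431 3.207 -0.457
endloop
endfacet
facet normal 0.619 -0.195 -0.761
outer loop
vertex 0.214 2.42 0.27
vertex -0.431 3.207 -0.457
vertex 0.533 3.629 0.219
endloop
endfacet
facet normal 0.907 0.367 0.206
outer loop
vertex 0.527 3.029 1.317
vertex 0.533 3.629 0.219
vertex 0.074 4.193 1.237
endloop
endfacet
facet normal 0.351 -0.426 0.834
outer loop
vertex -0.442 2.237 1.32
vertex 0.527 3.029 1.317
vertex -0.529 3.333 1.917
endloop
endfacet
facet normal -0.539 -0.816 0.209
outer loop
vertex -1.034 2.347 0.223
vertex -0.442 2.237 1.32
vertex -1.493 2.911 1.241
endloop
endfacet
facet normal -0.533 -0.263 -0.805
outer loop
vertex -0.431 3.207 -0.457
vertex -1.034 2.347 0.223
vertex -1.487 3.511 0.143
endloop
endfacet
facet normal 0.361 0.468 -0.807
outer loop
vertex 0.533 3.629 0.219
vertex -0.431 3.207 -0.457
vertex -0.518 4.303 0.14
endloop
endfacet

endsolid
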